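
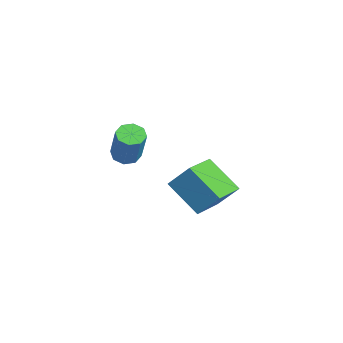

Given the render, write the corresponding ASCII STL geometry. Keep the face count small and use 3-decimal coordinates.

solid 
facet normal -0.663 0.716 -0.218
outer loop
vertex 0.138 1.769 1.115
vertex 0.593 2.503 2.141
vertex 1.38 2.575 -0.012
endloop
endfacet
facet normal -0.339 -0.547 -0.765
outer loop
vertex 2.507 1.357 0.359
vertex 0.138 1.769 1.115
vertex 1.38 2.575 -0.012
endloop
endfacet
facet normal -0.662 0.717 -0.218
outer loop
vertex 1.38 2.575 -0.012
vertex 0.593 2.503 2.141
vertex 1.835 3.308 1.014
endloop
endfacet
facet normal 0.668 0.433 -0.606
outer loop
vertex 1.835 3.308 1.014
vertex 2.507 1.357 0.359
vertex 1.38 2.575 -0.012
endloop
endfacet
facet normal -0.667 -0.433 0.606
outer loop
vertex 0.138 1.769 1.115
vertex 1.72 1.285 2.512
vertex 0.593 2.503 2.141
endloop
endfacet
facet normal -0.339 -0.547 -0.765
outer loop
vertex 1.265 0.552 1.486
vertex 0.138 1.769 1.115
vertex 2.507 1.357 0.359
endloop
endfacet
facet normal -0.667 -0.433 0.606
outer loop
vertex 1.265 0.552 1.486
vertex 1.72 1.285 2.512
vertex 0.138 1.769 1.115
endloop
endfacet
facet normal 0.340 0.547 0.765
outer loop
vertex 0.593 2.503 2.141
vertex 1.72 1.285 2.512
vertex 1.835 3.308 1.014
endloop
endfacet
facet normal 0.667 0.433 -0.606
outer loop
vertex 2.962 2.091 1.385
vertex 2.507 1.357 0.359
vertex 1.835 3.308 1.014
endloop
endfacet
facet normal 0.339 0.547 0.765
outer loop
vertex 1.835 3.308 1.014
vertex 1.72 1.285 2.512
vertex 2.962 2.091 1.385
endloop
endfacet
facet normal 0.663 -0.716 0.219
outer loop
vertex 2.962 2.091 1.385
vertex 1.265 0.552 1.486
vertex 2.507 1.357 0.359
endloop
endfacet
facet normal 0.663 -0.716 0.218
outer loop
vertex 1.72 1.285 2.512
vertex 1.265 0.552 1.486
vertex 2.962 2.091 1.385
endloop
endfacet
facet normal -0.466 0.013 -0.885
outer loop
vertex -2.642 0.416 0.425
vertex -3.177 0.172 0.703
vertex -2.949 0.77 0.592
endloop
endfacet
facet normal 0.634 0.702 -0.324
outer loop
vertex -2.642 0.416 0.425
vertex -2.949 0.77 0.592
vertex -1.769 0.392 2.078
endloop
endfacet
facet normal 0.634 0.702 -0.325
outer loop
vertex -1.769 0.392 2.078
vertex -2.949 0.77 0.592
vertex -2.075 0.746 2.245
endloop
endfacet
facet normal 0.468 -0.013 0.884
outer loop
vertex -1.769 0.392 2.078
vertex -2.075 0.746 2.245
vertex -2.303 0.148 2.357
endloop
endfacet
facet normal -0.466 0.014 -0.885
outer loop
vertex -2.949 0.77 0.592
vertex -3.177 0.172 0.703
vertex -3.389 0.775 0.824
endloop
endfacet
facet normal 0.015 1.000 0.007
outer loop
vertex -2.949 0.77 0.592
vertex -3.389 0.775 0.824
vertex -2.075 0.746 2.245
endloop
endfacet
facet normal 0.013 1.000 0.008
outer loop
vertex -2.075 0.746 2.245
vertex -3.389 0.775 0.824
vertex -2.515 0.75 2.477
endloop
endfacet
facet normal 0.466 -0.012 0.885
outer loop
vertex -2.075 0.746 2.245
vertex -2.515 0.75 2.477
vertex -2.303 0.148 2.357
endloop
endfacet
facet normal -0.468 0.013 -0.883
outer loop
vertex -3.389 0.775 0.824
vertex -3.177 0.172 0.703
vertex -3.704 0.426 0.986
endloop
endfacet
facet normal -0.616 0.712 0.336
outer loop
vertex -3.389 0.775 0.824
vertex -3.704 0.426 0.986
vertex -2.515 0.75 2.477
endloop
endfacet
facet normal -0.615 0.714 0.335
outer loop
vertex -2.515 0.75 2.477
vertex -3.704 0.426 0.986
vertex -2.831 0.402 2.639
endloop
endfacet
facet normal 0.467 -0.012 0.884
outer loop
vertex -2.515 0.75 2.477
vertex -2.831 0.402 2.639
vertex -2.303 0.148 2.357
endloop
endfacet
facet normal -0.468 0.014 -0.884
outer loop
vertex -3.704 0.426 0.986
vertex -3.177 0.172 0.703
vertex -3.711 -0.072 0.982
endloop
endfacet
facet normal -0.884 0.009 0.467
outer loop
vertex -3.704 0.426 0.986
vertex -3.711 -0.072 0.982
vertex -2.831 0.402 2.639
endloop
endfacet
facet normal -0.884 0.009 0.467
outer loop
vertex -2.831 0.402 2.639
vertex -3.711 -0.072 0.982
vertex -2.838 -0.096 2.635
endloop
endfacet
facet normal 0.466 -0.014 0.885
outer loop
vertex -2.831 0.402 2.639
vertex -2.838 -0.096 2.635
vertex -2.303 0.148 2.357
endloop
endfacet
facet normal -0.468 0.013 -0.884
outer loop
vertex -3.711 -0.072 0.982
vertex -3.177 0.172 0.703
vertex -3.405 -0.426 0.815
endloop
endfacet
facet normal -0.634 -0.702 0.325
outer loop
vertex -3.711 -0.072 0.982
vertex -3.405 -0.426 0.815
vertex -2.838 -0.096 2.635
endloop
endfacet
facet normal -0.633 -0.702 0.325
outer loop
vertex -2.838 -0.096 2.635
vertex -3.405 -0.426 0.815
vertex -2.531 -0.45 2.468
endloop
endfacet
facet normal 0.466 -0.013 0.885
outer loop
vertex -2.838 -0.096 2.635
vertex -2.531 -0.45 2.468
vertex -2.303 0.148 2.357
endloop
endfacet
facet normal -0.466 0.012 -0.885
outer loop
vertex -3.405 -0.426 0.815
vertex -3.177 0.172 0.703
vertex -2.965 -0.43 0.583
endloop
endfacet
facet normal -0.013 -1.000 -0.008
outer loop
vertex -3.405 -0.426 0.815
vertex -2.965 -0.43 0.583
vertex -2.531 -0.45 2.468
endloop
endfacet
facet normal -0.015 -1.000 -0.007
outer loop
vertex -2.531 -0.45 2.468
vertex -2.965 -0.43 0.583
vertex -2.091 -0.455 2.236
endloop
endfacet
facet normal 0.466 -0.014 0.885
outer loop
vertex -2.531 -0.45 2.468
vertex -2.091 -0.455 2.236
vertex -2.303 0.148 2.357
endloop
endfacet
facet normal -0.467 0.012 -0.884
outer loop
vertex -2.965 -0.43 0.583
vertex -3.177 0.172 0.703
vertex -2.649 -0.082 0.421
endloop
endfacet
facet normal 0.614 -0.714 -0.336
outer loop
vertex -2.965 -0.43 0.583
vertex -2.649 -0.082 0.421
vertex -2.091 -0.455 2.236
endloop
endfacet
facet normal 0.616 -0.712 -0.336
outer loop
vertex -2.091 -0.455 2.236
vertex -2.649 -0.082 0.421
vertex -1.776 -0.106 2.074
endloop
endfacet
facet normal 0.468 -0.013 0.883
outer loop
vertex -2.091 -0.455 2.236
vertex -1.776 -0.106 2.074
vertex -2.303 0.148 2.357
endloop
endfacet
facet normal -0.466 0.014 -0.885
outer loop
vertex -2.649 -0.082 0.421
vertex -3.177 0.172 0.703
vertex -2.642 0.416 0.425
endloop
endfacet
facet normal 0.884 -0.009 -0.467
outer loop
vertex -2.649 -0.082 0.421
vertex -2.642 0.416 0.425
vertex -1.776 -0.106 2.074
endloop
endfacet
facet normal 0.884 -0.009 -0.467
outer loop
vertex -1.776 -0.106 2.074
vertex -2.642 0.416 0.425
vertex -1.769 0.392 2.078
endloop
endfacet
facet normal 0.468 -0.014 0.884
outer loop
vertex -1.776 -0.106 2.074
vertex -1.769 0.392 2.078
vertex -2.303 0.148 2.357
endloop
endfacet

endsolid


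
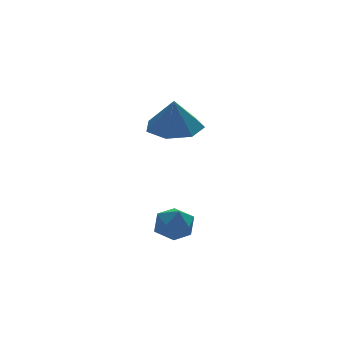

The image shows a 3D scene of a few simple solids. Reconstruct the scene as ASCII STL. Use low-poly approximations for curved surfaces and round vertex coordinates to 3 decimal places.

solid 
facet normal 0.092 0.172 -0.981
outer loop
vertex 3.418 3.034 0.867
vertex 2.65 2.693 0.735
vertex 2.85 3.504 0.896
endloop
endfacet
facet normal 0.464 0.516 0.720
outer loop
vertex 3.418 3.034 0.867
vertex 2.85 3.504 0.896
vertex 2.55 2.507 1.805
endloop
endfacet
facet normal 0.092 0.172 -0.981
outer loop
vertex 2.85 3.504 0.896
vertex 2.65 2.693 0.735
vertex 2.132 3.364 0.804
endloop
endfacet
facet normal -0.223 0.693 0.686
outer loop
vertex 2.85 3.504 0.896
vertex 2.132 3.364 0.804
vertex 2.55 2.507 1.805
endloop
endfacet
facet normal 0.091 0.171 -0.981
outer loop
vertex 2.132 3.364 0.804
vertex 2.65 2.693 0.735
vertex 1.804 2.719 0.661
endloop
endfacet
facet normal -0.782 0.273 0.560
outer loop
vertex 2.132 3.364 0.804
vertex 1.804 2.719 0.661
vertex 2.55 2.507 1.805
endloop
endfacet
facet normal 0.091 0.171 -0.981
outer loop
vertex 1.804 2.719 0.661
vertex 2.65 2.693 0.735
vertex 2.113 2.055 0.574
endloop
endfacet
facet normal -0.792 -0.426 0.438
outer loop
vertex 1.804 2.719 0.661
vertex 2.113 2.055 0.574
vertex 2.55 2.507 1.805
endloop
endfacet
facet normal 0.091 0.171 -0.981
outer loop
vertex 2.113 2.055 0.574
vertex 2.65 2.693 0.735
vertex 2.826 1.872 0.608
endloop
endfacet
facet normal -0.245 -0.879 0.410
outer loop
vertex 2.113 2.055 0.574
vertex 2.826 1.872 0.608
vertex 2.55 2.507 1.805
endloop
endfacet
facet normal 0.093 0.172 -0.981
outer loop
vertex 2.826 1.872 0.608
vertex 2.65 2.693 0.735
vertex 3.407 2.307 0.739
endloop
endfacet
facet normal 0.445 -0.744 0.498
outer loop
vertex 2.826 1.872 0.608
vertex 3.407 2.307 0.739
vertex 2.55 2.507 1.805
endloop
endfacet
facet normal 0.093 0.171 -0.981
outer loop
vertex 3.407 2.307 0.739
vertex 2.65 2.693 0.735
vertex 3.418 3.034 0.867
endloop
endfacet
facet normal 0.762 -0.123 0.636
outer loop
vertex 3.407 2.307 0.739
vertex 3.418 3.034 0.867
vertex 2.55 2.507 1.805
endloop
endfacet
facet normal -0.817 0.571 0.077
outer loop
vertex 1.729 1.601 -2.374
vertex 1.362 1.094 -2.512
vertex 1.511 1.225 -1.902
endloop
endfacet
facet normal -0.300 0.809 0.506
outer loop
vertex 1.729 1.601 -2.374
vertex 1.511 1.225 -1.902
vertex 2.115 1.44 -1.888
endloop
endfacet
facet normal 0.270 0.957 0.102
outer loop
vertex 1.729 1.601 -2.374
vertex 2.115 1.44 -1.888
vertex 2.339 1.441 -2.489
endloop
endfacet
facet normal 0.104 0.811 -0.575
outer loop
vertex 1.729 1.601 -2.374
vertex 2.339 1.441 -2.489
vertex 1.874 1.227 -2.875
endloop
endfacet
facet normal -0.568 0.572 -0.592
outer loop
vertex 1.729 1.601 -2.374
vertex 1.874 1.227 -2.875
vertex 1.362 1.094 -2.512
endloop
endfacet
facet normal -0.122 0.282 0.952
outer loop
vertex 2.115 1.44 -1.888
vertex 1.511 1.225 -1.902
vertex 1.986 0.833 -1.725
endloop
endfacet
facet normal -0.961 -0.105 0.257
outer loop
vertex 1.511 1.225 -1.902
vertex 1.362 1.094 -2.512
vertex 1.521 0.619 -2.111
endloop
endfacet
facet normal -0.557 -0.103 -0.824
outer loop
vertex 1.362 1.094 -2.512
vertex 1.874 1.227 -2.875
vertex 1.745 0.62 -2.712
endloop
endfacet
facet normal 0.532 0.284 -0.798
outer loop
vertex 1.874 1.227 -2.875
vertex 2.339 1.441 -2.489
vertex 2.349 0.835 -2.698
endloop
endfacet
facet normal 0.800 0.520 0.299
outer loop
vertex 2.339 1.441 -2.489
vertex 2.115 1.44 -1.888
vertex 2.498 0.966 -2.088
endloop
endfacet
facet normal -0.104 -0.811 0.575
outer loop
vertex 2.131 0.459 -2.226
vertex 1.986 0.833 -1.725
vertex 1.521 0.619 -2.111
endloop
endfacet
facet normal -0.270 -0.957 -0.102
outer loop
vertex 2.131 0.459 -2.226
vertex 1.521 0.619 -2.111
vertex 1.745 0.62 -2.712
endloop
endfacet
facet normal 0.300 -0.809 -0.506
outer loop
vertex 2.131 0.459 -2.226
vertex 1.745 0.62 -2.712
vertex 2.349 0.835 -2.698
endloop
endfacet
facet normal 0.817 -0.571 -0.077
outer loop
vertex 2.131 0.459 -2.226
vertex 2.349 0.835 -2.698
vertex 2.498 0.966 -2.088
endloop
endfacet
facet normal 0.568 -0.572 0.592
outer loop
vertex 2.131 0.459 -2.226
vertex 2.498 0.966 -2.088
vertex 1.986 0.833 -1.725
endloop
endfacet
facet normal -0.532 -0.284 0.798
outer loop
vertex 1.521 0.619 -2.111
vertex 1.986 0.833 -1.725
vertex 1.511 1.225 -1.902
endloop
endfacet
facet normal -0.800 -0.520 -0.299
outer loop
vertex 1.745 0.62 -2.712
vertex 1.521 0.619 -2.111
vertex 1.362 1.094 -2.512
endloop
endfacet
facet normal 0.122 -0.282 -0.952
outer loop
vertex 2.349 0.835 -2.698
vertex 1.745 0.62 -2.712
vertex 1.874 1.227 -2.875
endloop
endfacet
facet normal 0.961 0.105 -0.257
outer loop
vertex 2.498 0.966 -2.088
vertex 2.349 0.835 -2.698
vertex 2.339 1.441 -2.489
endloop
endfacet
facet normal 0.557 0.103 0.824
outer loop
vertex 1.986 0.833 -1.725
vertex 2.498 0.966 -2.088
vertex 2.115 1.44 -1.888
endloop
endfacet

endsolid


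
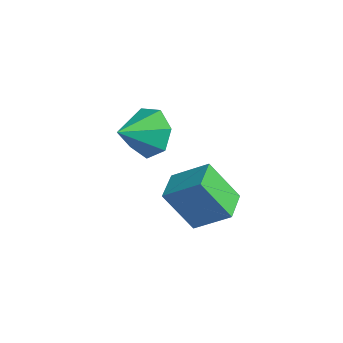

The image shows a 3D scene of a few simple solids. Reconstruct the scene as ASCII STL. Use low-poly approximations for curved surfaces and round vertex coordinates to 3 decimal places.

solid 
facet normal -0.337 0.851 -0.403
outer loop
vertex -1.899 -2.996 -2.8
vertex -2.395 -2.763 -1.892
vertex -1.409 -2.513 -2.19
endloop
endfacet
facet normal 0.834 -0.460 -0.305
outer loop
vertex -1.899 -2.996 -2.8
vertex -1.409 -2.513 -2.19
vertex -1.905 -3.997 -1.308
endloop
endfacet
facet normal -0.337 0.851 -0.403
outer loop
vertex -1.409 -2.513 -2.19
vertex -2.395 -2.763 -1.892
vertex -1.661 -2.218 -1.356
endloop
endfacet
facet normal 0.938 -0.120 0.326
outer loop
vertex -1.409 -2.513 -2.19
vertex -1.661 -2.218 -1.356
vertex -1.905 -3.997 -1.308
endloop
endfacet
facet normal -0.338 0.851 -0.402
outer loop
vertex -1.661 -2.218 -1.356
vertex -2.395 -2.763 -1.892
vertex -2.466 -2.334 -0.925
endloop
endfacet
facet normal 0.476 -0.042 0.878
outer loop
vertex -1.661 -2.218 -1.356
vertex -2.466 -2.334 -0.925
vertex -1.905 -3.997 -1.308
endloop
endfacet
facet normal -0.338 0.851 -0.402
outer loop
vertex -2.466 -2.334 -0.925
vertex -2.395 -2.763 -1.892
vertex -3.217 -2.773 -1.223
endloop
endfacet
facet normal -0.205 -0.285 0.936
outer loop
vertex -2.466 -2.334 -0.925
vertex -3.217 -2.773 -1.223
vertex -1.905 -3.997 -1.308
endloop
endfacet
facet normal -0.338 0.850 -0.403
outer loop
vertex -3.217 -2.773 -1.223
vertex -2.395 -2.763 -1.892
vertex -3.349 -3.205 -2.024
endloop
endfacet
facet normal -0.591 -0.665 0.456
outer loop
vertex -3.217 -2.773 -1.223
vertex -3.349 -3.205 -2.024
vertex -1.905 -3.997 -1.308
endloop
endfacet
facet normal -0.338 0.851 -0.402
outer loop
vertex -3.349 -3.205 -2.024
vertex -2.395 -2.763 -1.892
vertex -2.763 -3.304 -2.726
endloop
endfacet
facet normal -0.393 -0.897 -0.201
outer loop
vertex -3.349 -3.205 -2.024
vertex -2.763 -3.304 -2.726
vertex -1.905 -3.997 -1.308
endloop
endfacet
facet normal -0.338 0.851 -0.403
outer loop
vertex -2.763 -3.304 -2.726
vertex -2.395 -2.763 -1.892
vertex -1.899 -2.996 -2.8
endloop
endfacet
facet normal 0.241 -0.806 -0.540
outer loop
vertex -2.763 -3.304 -2.726
vertex -1.899 -2.996 -2.8
vertex -1.905 -3.997 -1.308
endloop
endfacet
facet normal -0.476 -0.684 -0.553
outer loop
vertex 0.95 -3.373 -2.601
vertex -0.111 -2.722 -2.493
vertex 1.358 -2.464 -4.076
endloop
endfacet
facet normal 0.849 -0.521 -0.086
outer loop
vertex 2.071 -1.438 -3.247
vertex 0.95 -3.373 -2.601
vertex 1.358 -2.464 -4.076
endloop
endfacet
facet normal -0.476 -0.684 -0.553
outer loop
vertex 1.358 -2.464 -4.076
vertex -0.111 -2.722 -2.493
vertex 0.296 -1.813 -3.968
endloop
endfacet
facet normal 0.229 0.511 -0.829
outer loop
vertex 0.296 -1.813 -3.968
vertex 2.071 -1.438 -3.247
vertex 1.358 -2.464 -4.076
endloop
endfacet
facet normal -0.229 -0.511 0.829
outer loop
vertex 0.95 -3.373 -2.601
vertex 0.602 -1.696 -1.664
vertex -0.111 -2.722 -2.493
endloop
endfacet
facet normal 0.849 -0.521 -0.087
outer loop
vertex 1.664 -2.347 -1.772
vertex 0.95 -3.373 -2.601
vertex 2.071 -1.438 -3.247
endloop
endfacet
facet normal -0.229 -0.511 0.829
outer loop
vertex 1.664 -2.347 -1.772
vertex 0.602 -1.696 -1.664
vertex 0.95 -3.373 -2.601
endloop
endfacet
facet normal -0.849 0.521 0.086
outer loop
vertex -0.111 -2.722 -2.493
vertex 0.602 -1.696 -1.664
vertex 0.296 -1.813 -3.968
endloop
endfacet
facet normal 0.229 0.510 -0.829
outer loop
vertex 1.01 -0.787 -3.139
vertex 2.071 -1.438 -3.247
vertex 0.296 -1.813 -3.968
endloop
endfacet
facet normal -0.849 0.521 0.086
outer loop
vertex 0.296 -1.813 -3.968
vertex 0.602 -1.696 -1.664
vertex 1.01 -0.787 -3.139
endloop
endfacet
facet normal 0.476 0.684 0.553
outer loop
vertex 1.01 -0.787 -3.139
vertex 1.664 -2.347 -1.772
vertex 2.071 -1.438 -3.247
endloop
endfacet
facet normal 0.476 0.684 0.553
outer loop
vertex 0.602 -1.696 -1.664
vertex 1.664 -2.347 -1.772
vertex 1.01 -0.787 -3.139
endloop
endfacet

endsolid


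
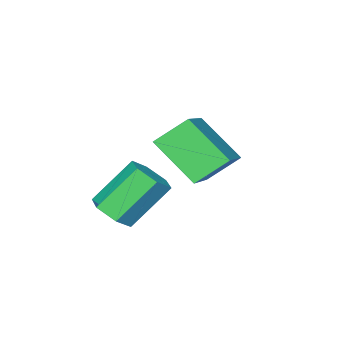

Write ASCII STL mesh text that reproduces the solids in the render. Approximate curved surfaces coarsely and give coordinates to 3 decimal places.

solid 
facet normal -0.734 -0.494 -0.465
outer loop
vertex -3.064 1.617 -0.957
vertex -3.735 2.041 -0.348
vertex -3.213 2.71 -1.882
endloop
endfacet
facet normal 0.671 -0.424 -0.609
outer loop
vertex -1.745 3.699 -0.952
vertex -3.064 1.617 -0.957
vertex -3.213 2.71 -1.882
endloop
endfacet
facet normal -0.734 -0.494 -0.465
outer loop
vertex -3.213 2.71 -1.882
vertex -3.735 2.041 -0.348
vertex -3.884 3.134 -1.274
endloop
endfacet
facet normal -0.104 0.759 -0.643
outer loop
vertex -3.884 3.134 -1.274
vertex -1.745 3.699 -0.952
vertex -3.213 2.71 -1.882
endloop
endfacet
facet normal 0.104 -0.759 0.643
outer loop
vertex -3.064 1.617 -0.957
vertex -2.267 3.03 0.582
vertex -3.735 2.041 -0.348
endloop
endfacet
facet normal 0.671 -0.424 -0.608
outer loop
vertex -1.596 2.606 -0.026
vertex -3.064 1.617 -0.957
vertex -1.745 3.699 -0.952
endloop
endfacet
facet normal 0.103 -0.759 0.643
outer loop
vertex -1.596 2.606 -0.026
vertex -2.267 3.03 0.582
vertex -3.064 1.617 -0.957
endloop
endfacet
facet normal -0.671 0.424 0.608
outer loop
vertex -3.735 2.041 -0.348
vertex -2.267 3.03 0.582
vertex -3.884 3.134 -1.274
endloop
endfacet
facet normal -0.104 0.759 -0.643
outer loop
vertex -2.416 4.123 -0.343
vertex -1.745 3.699 -0.952
vertex -3.884 3.134 -1.274
endloop
endfacet
facet normal -0.671 0.423 0.608
outer loop
vertex -3.884 3.134 -1.274
vertex -2.267 3.03 0.582
vertex -2.416 4.123 -0.343
endloop
endfacet
facet normal 0.734 0.494 0.465
outer loop
vertex -2.416 4.123 -0.343
vertex -1.596 2.606 -0.026
vertex -1.745 3.699 -0.952
endloop
endfacet
facet normal 0.734 0.494 0.466
outer loop
vertex -2.267 3.03 0.582
vertex -1.596 2.606 -0.026
vertex -2.416 4.123 -0.343
endloop
endfacet
facet normal 0.621 -0.277 -0.733
outer loop
vertex -0.215 2.256 -1.648
vertex -0.648 2.267 -2.019
vertex -0.336 2.736 -1.932
endloop
endfacet
facet normal 0.754 0.465 0.464
outer loop
vertex -0.215 2.256 -1.648
vertex -0.336 2.736 -1.932
vertex -1.08 2.642 -0.63
endloop
endfacet
facet normal 0.755 0.463 0.465
outer loop
vertex -1.08 2.642 -0.63
vertex -0.336 2.736 -1.932
vertex -1.2 3.122 -0.913
endloop
endfacet
facet normal -0.622 0.276 0.733
outer loop
vertex -1.08 2.642 -0.63
vertex -1.2 3.122 -0.913
vertex -1.512 2.653 -1.001
endloop
endfacet
facet normal 0.622 -0.278 -0.732
outer loop
vertex -0.336 2.736 -1.932
vertex -0.648 2.267 -2.019
vertex -0.768 2.747 -2.303
endloop
endfacet
facet normal 0.195 0.961 -0.199
outer loop
vertex -0.336 2.736 -1.932
vertex -0.768 2.747 -2.303
vertex -1.2 3.122 -0.913
endloop
endfacet
facet normal 0.194 0.961 -0.199
outer loop
vertex -1.2 3.122 -0.913
vertex -0.768 2.747 -2.303
vertex -1.632 3.132 -1.285
endloop
endfacet
facet normal -0.623 0.277 0.731
outer loop
vertex -1.2 3.122 -0.913
vertex -1.632 3.132 -1.285
vertex -1.512 2.653 -1.001
endloop
endfacet
facet normal 0.622 -0.278 -0.732
outer loop
vertex -0.768 2.747 -2.303
vertex -0.648 2.267 -2.019
vertex -1.08 2.278 -2.39
endloop
endfacet
facet normal -0.561 0.496 -0.663
outer loop
vertex -0.768 2.747 -2.303
vertex -1.08 2.278 -2.39
vertex -1.632 3.132 -1.285
endloop
endfacet
facet normal -0.559 0.497 -0.664
outer loop
vertex -1.632 3.132 -1.285
vertex -1.08 2.278 -2.39
vertex -1.945 2.664 -1.372
endloop
endfacet
facet normal -0.621 0.279 0.733
outer loop
vertex -1.632 3.132 -1.285
vertex -1.945 2.664 -1.372
vertex -1.512 2.653 -1.001
endloop
endfacet
facet normal 0.622 -0.276 -0.733
outer loop
vertex -1.08 2.278 -2.39
vertex -0.648 2.267 -2.019
vertex -0.96 1.798 -2.107
endloop
endfacet
facet normal -0.754 -0.463 -0.465
outer loop
vertex -1.08 2.278 -2.39
vertex -0.96 1.798 -2.107
vertex -1.945 2.664 -1.372
endloop
endfacet
facet normal -0.754 -0.465 -0.464
outer loop
vertex -1.945 2.664 -1.372
vertex -0.96 1.798 -2.107
vertex -1.824 2.184 -1.088
endloop
endfacet
facet normal -0.621 0.277 0.733
outer loop
vertex -1.945 2.664 -1.372
vertex -1.824 2.184 -1.088
vertex -1.512 2.653 -1.001
endloop
endfacet
facet normal 0.623 -0.277 -0.731
outer loop
vertex -0.96 1.798 -2.107
vertex -0.648 2.267 -2.019
vertex -0.528 1.788 -1.735
endloop
endfacet
facet normal -0.194 -0.961 0.199
outer loop
vertex -0.96 1.798 -2.107
vertex -0.528 1.788 -1.735
vertex -1.824 2.184 -1.088
endloop
endfacet
facet normal -0.195 -0.961 0.198
outer loop
vertex -1.824 2.184 -1.088
vertex -0.528 1.788 -1.735
vertex -1.392 2.173 -0.717
endloop
endfacet
facet normal -0.622 0.278 0.732
outer loop
vertex -1.824 2.184 -1.088
vertex -1.392 2.173 -0.717
vertex -1.512 2.653 -1.001
endloop
endfacet
facet normal 0.621 -0.279 -0.733
outer loop
vertex -0.528 1.788 -1.735
vertex -0.648 2.267 -2.019
vertex -0.215 2.256 -1.648
endloop
endfacet
facet normal 0.559 -0.497 0.663
outer loop
vertex -0.528 1.788 -1.735
vertex -0.215 2.256 -1.648
vertex -1.392 2.173 -0.717
endloop
endfacet
facet normal 0.560 -0.496 0.664
outer loop
vertex -1.392 2.173 -0.717
vertex -0.215 2.256 -1.648
vertex -1.08 2.642 -0.63
endloop
endfacet
facet normal -0.622 0.278 0.732
outer loop
vertex -1.392 2.173 -0.717
vertex -1.08 2.642 -0.63
vertex -1.512 2.653 -1.001
endloop
endfacet

endsolid


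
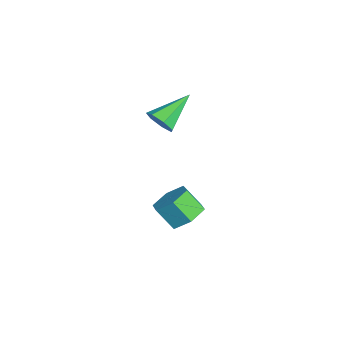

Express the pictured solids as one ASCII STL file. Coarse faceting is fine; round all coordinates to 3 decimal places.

solid 
facet normal 0.443 -0.738 -0.509
outer loop
vertex 1.438 0.187 2.199
vertex 0.805 0.118 1.748
vertex 1.432 0.569 1.64
endloop
endfacet
facet normal 0.700 0.593 0.398
outer loop
vertex 1.438 0.187 2.199
vertex 1.432 0.569 1.64
vertex -0.085 1.602 2.772
endloop
endfacet
facet normal 0.443 -0.738 -0.510
outer loop
vertex 1.432 0.569 1.64
vertex 0.805 0.118 1.748
vertex 0.954 0.612 1.163
endloop
endfacet
facet normal 0.376 0.878 -0.297
outer loop
vertex 1.432 0.569 1.64
vertex 0.954 0.612 1.163
vertex -0.085 1.602 2.772
endloop
endfacet
facet normal 0.443 -0.737 -0.510
outer loop
vertex 0.954 0.612 1.163
vertex 0.805 0.118 1.748
vertex 0.364 0.283 1.126
endloop
endfacet
facet normal -0.342 0.686 -0.643
outer loop
vertex 0.954 0.612 1.163
vertex 0.364 0.283 1.126
vertex -0.085 1.602 2.772
endloop
endfacet
facet normal 0.442 -0.738 -0.509
outer loop
vertex 0.364 0.283 1.126
vertex 0.805 0.118 1.748
vertex 0.105 -0.17 1.558
endloop
endfacet
facet normal -0.912 0.161 -0.378
outer loop
vertex 0.364 0.283 1.126
vertex 0.105 -0.17 1.558
vertex -0.085 1.602 2.772
endloop
endfacet
facet normal 0.442 -0.738 -0.510
outer loop
vertex 0.105 -0.17 1.558
vertex 0.805 0.118 1.748
vertex 0.374 -0.406 2.133
endloop
endfacet
facet normal -0.905 -0.302 0.299
outer loop
vertex 0.105 -0.17 1.558
vertex 0.374 -0.406 2.133
vertex -0.085 1.602 2.772
endloop
endfacet
facet normal 0.443 -0.738 -0.509
outer loop
vertex 0.374 -0.406 2.133
vertex 0.805 0.118 1.748
vertex 0.967 -0.247 2.418
endloop
endfacet
facet normal -0.326 -0.354 0.877
outer loop
vertex 0.374 -0.406 2.133
vertex 0.967 -0.247 2.418
vertex -0.085 1.602 2.772
endloop
endfacet
facet normal 0.443 -0.738 -0.509
outer loop
vertex 0.967 -0.247 2.418
vertex 0.805 0.118 1.748
vertex 1.438 0.187 2.199
endloop
endfacet
facet normal 0.387 0.044 0.921
outer loop
vertex 0.967 -0.247 2.418
vertex 1.438 0.187 2.199
vertex -0.085 1.602 2.772
endloop
endfacet
facet normal 0.339 0.543 -0.768
outer loop
vertex 2.764 1.162 -3.536
vertex 1.856 1.171 -3.931
vertex 2.13 1.886 -3.304
endloop
endfacet
facet normal 0.689 0.412 0.596
outer loop
vertex 2.764 1.162 -3.536
vertex 2.13 1.886 -3.304
vertex 2.312 0.44 -2.515
endloop
endfacet
facet normal 0.690 0.412 0.595
outer loop
vertex 2.312 0.44 -2.515
vertex 2.13 1.886 -3.304
vertex 1.679 1.164 -2.282
endloop
endfacet
facet normal -0.339 -0.543 0.768
outer loop
vertex 2.312 0.44 -2.515
vertex 1.679 1.164 -2.282
vertex 1.404 0.449 -2.909
endloop
endfacet
facet normal 0.340 0.543 -0.768
outer loop
vertex 2.13 1.886 -3.304
vertex 1.856 1.171 -3.931
vertex 1.222 1.896 -3.699
endloop
endfacet
facet normal -0.209 0.840 0.501
outer loop
vertex 2.13 1.886 -3.304
vertex 1.222 1.896 -3.699
vertex 1.679 1.164 -2.282
endloop
endfacet
facet normal -0.210 0.839 0.501
outer loop
vertex 1.679 1.164 -2.282
vertex 1.222 1.896 -3.699
vertex 0.771 1.173 -2.677
endloop
endfacet
facet normal -0.340 -0.543 0.768
outer loop
vertex 1.679 1.164 -2.282
vertex 0.771 1.173 -2.677
vertex 1.404 0.449 -2.909
endloop
endfacet
facet normal 0.339 0.542 -0.769
outer loop
vertex 1.222 1.896 -3.699
vertex 1.856 1.171 -3.931
vertex 0.948 1.18 -4.325
endloop
endfacet
facet normal -0.899 0.427 -0.095
outer loop
vertex 1.222 1.896 -3.699
vertex 0.948 1.18 -4.325
vertex 0.771 1.173 -2.677
endloop
endfacet
facet normal -0.899 0.429 -0.095
outer loop
vertex 0.771 1.173 -2.677
vertex 0.948 1.18 -4.325
vertex 0.496 0.458 -3.304
endloop
endfacet
facet normal -0.340 -0.543 0.768
outer loop
vertex 0.771 1.173 -2.677
vertex 0.496 0.458 -3.304
vertex 1.404 0.449 -2.909
endloop
endfacet
facet normal 0.339 0.543 -0.768
outer loop
vertex 0.948 1.18 -4.325
vertex 1.856 1.171 -3.931
vertex 1.581 0.456 -4.558
endloop
endfacet
facet normal -0.690 -0.411 -0.596
outer loop
vertex 0.948 1.18 -4.325
vertex 1.581 0.456 -4.558
vertex 0.496 0.458 -3.304
endloop
endfacet
facet normal -0.689 -0.413 -0.596
outer loop
vertex 0.496 0.458 -3.304
vertex 1.581 0.456 -4.558
vertex 1.13 -0.266 -3.536
endloop
endfacet
facet normal -0.339 -0.543 0.768
outer loop
vertex 0.496 0.458 -3.304
vertex 1.13 -0.266 -3.536
vertex 1.404 0.449 -2.909
endloop
endfacet
facet normal 0.340 0.543 -0.768
outer loop
vertex 1.581 0.456 -4.558
vertex 1.856 1.171 -3.931
vertex 2.489 0.447 -4.163
endloop
endfacet
facet normal 0.210 -0.840 -0.501
outer loop
vertex 1.581 0.456 -4.558
vertex 2.489 0.447 -4.163
vertex 1.13 -0.266 -3.536
endloop
endfacet
facet normal 0.209 -0.839 -0.502
outer loop
vertex 1.13 -0.266 -3.536
vertex 2.489 0.447 -4.163
vertex 2.038 -0.276 -3.141
endloop
endfacet
facet normal -0.340 -0.543 0.768
outer loop
vertex 1.13 -0.266 -3.536
vertex 2.038 -0.276 -3.141
vertex 1.404 0.449 -2.909
endloop
endfacet
facet normal 0.340 0.543 -0.768
outer loop
vertex 2.489 0.447 -4.163
vertex 1.856 1.171 -3.931
vertex 2.764 1.162 -3.536
endloop
endfacet
facet normal 0.899 -0.428 0.094
outer loop
vertex 2.489 0.447 -4.163
vertex 2.764 1.162 -3.536
vertex 2.038 -0.276 -3.141
endloop
endfacet
facet normal 0.899 -0.428 0.096
outer loop
vertex 2.038 -0.276 -3.141
vertex 2.764 1.162 -3.536
vertex 2.312 0.44 -2.515
endloop
endfacet
facet normal -0.339 -0.542 0.769
outer loop
vertex 2.038 -0.276 -3.141
vertex 2.312 0.44 -2.515
vertex 1.404 0.449 -2.909
endloop
endfacet

endsolid


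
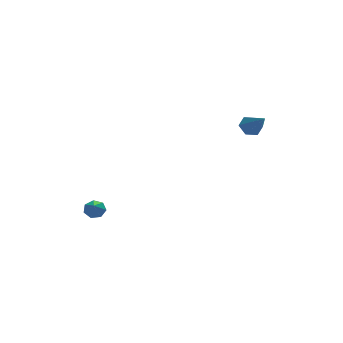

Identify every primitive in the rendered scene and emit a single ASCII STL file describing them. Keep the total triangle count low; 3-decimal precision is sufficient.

solid 
facet normal 0.296 0.736 -0.609
outer loop
vertex -3.06 4.148 -2.54
vertex -3.509 4.061 -2.863
vertex -3.456 4.404 -2.423
endloop
endfacet
facet normal 0.329 0.078 0.941
outer loop
vertex -3.06 4.148 -2.54
vertex -3.456 4.404 -2.423
vertex -3.831 3.259 -2.197
endloop
endfacet
facet normal 0.294 0.736 -0.609
outer loop
vertex -3.456 4.404 -2.423
vertex -3.509 4.061 -2.863
vertex -3.892 4.401 -2.637
endloop
endfacet
facet normal -0.421 0.306 0.854
outer loop
vertex -3.456 4.404 -2.423
vertex -3.892 4.401 -2.637
vertex -3.831 3.259 -2.197
endloop
endfacet
facet normal 0.294 0.736 -0.610
outer loop
vertex -3.892 4.401 -2.637
vertex -3.509 4.061 -2.863
vertex -4.04 4.142 -3.021
endloop
endfacet
facet normal -0.946 0.071 0.316
outer loop
vertex -3.892 4.401 -2.637
vertex -4.04 4.142 -3.021
vertex -3.831 3.259 -2.197
endloop
endfacet
facet normal 0.294 0.735 -0.611
outer loop
vertex -4.04 4.142 -3.021
vertex -3.509 4.061 -2.863
vertex -3.788 3.822 -3.285
endloop
endfacet
facet normal -0.852 -0.451 -0.267
outer loop
vertex -4.04 4.142 -3.021
vertex -3.788 3.822 -3.285
vertex -3.831 3.259 -2.197
endloop
endfacet
facet normal 0.296 0.734 -0.611
outer loop
vertex -3.788 3.822 -3.285
vertex -3.509 4.061 -2.863
vertex -3.326 3.681 -3.231
endloop
endfacet
facet normal -0.211 -0.865 -0.456
outer loop
vertex -3.788 3.822 -3.285
vertex -3.326 3.681 -3.231
vertex -3.831 3.259 -2.197
endloop
endfacet
facet normal 0.297 0.734 -0.610
outer loop
vertex -3.326 3.681 -3.231
vertex -3.509 4.061 -2.863
vertex -3.002 3.826 -2.899
endloop
endfacet
facet normal 0.497 -0.861 -0.109
outer loop
vertex -3.326 3.681 -3.231
vertex -3.002 3.826 -2.899
vertex -3.831 3.259 -2.197
endloop
endfacet
facet normal 0.297 0.734 -0.611
outer loop
vertex -3.002 3.826 -2.899
vertex -3.509 4.061 -2.863
vertex -3.06 4.148 -2.54
endloop
endfacet
facet normal 0.736 -0.440 0.514
outer loop
vertex -3.002 3.826 -2.899
vertex -3.06 4.148 -2.54
vertex -3.831 3.259 -2.197
endloop
endfacet
facet normal -0.105 0.787 -0.608
outer loop
vertex 3.657 1.394 3.209
vertex 3.257 1.072 2.861
vertex 3.05 1.412 3.337
endloop
endfacet
facet normal 0.204 0.329 0.922
outer loop
vertex 3.657 1.394 3.209
vertex 3.05 1.412 3.337
vertex 3.423 -0.172 3.819
endloop
endfacet
facet normal -0.105 0.787 -0.608
outer loop
vertex 3.05 1.412 3.337
vertex 3.257 1.072 2.861
vertex 2.65 1.09 2.989
endloop
endfacet
facet normal -0.683 0.061 0.728
outer loop
vertex 3.05 1.412 3.337
vertex 2.65 1.09 2.989
vertex 3.423 -0.172 3.819
endloop
endfacet
facet normal -0.105 0.788 -0.607
outer loop
vertex 2.65 1.09 2.989
vertex 3.257 1.072 2.861
vertex 2.857 0.751 2.513
endloop
endfacet
facet normal -0.853 -0.522 0.001
outer loop
vertex 2.65 1.09 2.989
vertex 2.857 0.751 2.513
vertex 3.423 -0.172 3.819
endloop
endfacet
facet normal -0.106 0.788 -0.606
outer loop
vertex 2.857 0.751 2.513
vertex 3.257 1.072 2.861
vertex 3.463 0.733 2.384
endloop
endfacet
facet normal -0.138 -0.836 -0.531
outer loop
vertex 2.857 0.751 2.513
vertex 3.463 0.733 2.384
vertex 3.423 -0.172 3.819
endloop
endfacet
facet normal -0.106 0.788 -0.606
outer loop
vertex 3.463 0.733 2.384
vertex 3.257 1.072 2.861
vertex 3.863 1.055 2.733
endloop
endfacet
facet normal 0.751 -0.568 -0.337
outer loop
vertex 3.463 0.733 2.384
vertex 3.863 1.055 2.733
vertex 3.423 -0.172 3.819
endloop
endfacet
facet normal -0.106 0.788 -0.607
outer loop
vertex 3.863 1.055 2.733
vertex 3.257 1.072 2.861
vertex 3.657 1.394 3.209
endloop
endfacet
facet normal 0.921 0.014 0.389
outer loop
vertex 3.863 1.055 2.733
vertex 3.657 1.394 3.209
vertex 3.423 -0.172 3.819
endloop
endfacet

endsolid


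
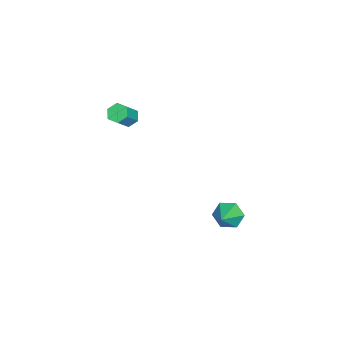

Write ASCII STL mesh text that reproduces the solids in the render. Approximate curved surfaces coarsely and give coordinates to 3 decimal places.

solid 
facet normal -0.875 0.004 -0.484
outer loop
vertex 2.429 1.964 -3.588
vertex 2.046 2.243 -2.894
vertex 2.357 2.79 -3.451
endloop
endfacet
facet normal 0.830 0.161 -0.535
outer loop
vertex 2.429 1.964 -3.588
vertex 2.357 2.79 -3.451
vertex 3.254 2.237 -2.226
endloop
endfacet
facet normal -0.875 0.005 -0.484
outer loop
vertex 2.357 2.79 -3.451
vertex 2.046 2.243 -2.894
vertex 1.975 3.069 -2.757
endloop
endfacet
facet normal 0.554 0.832 -0.030
outer loop
vertex 2.357 2.79 -3.451
vertex 1.975 3.069 -2.757
vertex 3.254 2.237 -2.226
endloop
endfacet
facet normal -0.875 0.005 -0.484
outer loop
vertex 1.975 3.069 -2.757
vertex 2.046 2.243 -2.894
vertex 1.664 2.522 -2.2
endloop
endfacet
facet normal 0.132 0.669 0.731
outer loop
vertex 1.975 3.069 -2.757
vertex 1.664 2.522 -2.2
vertex 3.254 2.237 -2.226
endloop
endfacet
facet normal -0.875 0.005 -0.484
outer loop
vertex 1.664 2.522 -2.2
vertex 2.046 2.243 -2.894
vertex 1.735 1.697 -2.337
endloop
endfacet
facet normal -0.013 -0.165 0.986
outer loop
vertex 1.664 2.522 -2.2
vertex 1.735 1.697 -2.337
vertex 3.254 2.237 -2.226
endloop
endfacet
facet normal -0.875 0.004 -0.484
outer loop
vertex 1.735 1.697 -2.337
vertex 2.046 2.243 -2.894
vertex 2.118 1.418 -3.031
endloop
endfacet
facet normal 0.262 -0.837 0.481
outer loop
vertex 1.735 1.697 -2.337
vertex 2.118 1.418 -3.031
vertex 3.254 2.237 -2.226
endloop
endfacet
facet normal -0.875 0.004 -0.484
outer loop
vertex 2.118 1.418 -3.031
vertex 2.046 2.243 -2.894
vertex 2.429 1.964 -3.588
endloop
endfacet
facet normal 0.684 -0.674 -0.279
outer loop
vertex 2.118 1.418 -3.031
vertex 2.429 1.964 -3.588
vertex 3.254 2.237 -2.226
endloop
endfacet
facet normal -0.670 0.196 -0.716
outer loop
vertex 2.273 -3.381 3.036
vertex 2.011 -2.975 3.392
vertex 2.454 -2.809 3.023
endloop
endfacet
facet normal 0.678 -0.230 -0.698
outer loop
vertex 2.273 -3.381 3.036
vertex 2.454 -2.809 3.023
vertex 3.131 -3.631 3.952
endloop
endfacet
facet normal 0.678 -0.230 -0.698
outer loop
vertex 3.131 -3.631 3.952
vertex 2.454 -2.809 3.023
vertex 3.312 -3.059 3.939
endloop
endfacet
facet normal 0.670 -0.196 0.716
outer loop
vertex 3.131 -3.631 3.952
vertex 3.312 -3.059 3.939
vertex 2.869 -3.225 4.308
endloop
endfacet
facet normal -0.670 0.194 -0.717
outer loop
vertex 2.454 -2.809 3.023
vertex 2.011 -2.975 3.392
vertex 2.192 -2.403 3.378
endloop
endfacet
facet normal 0.600 0.710 -0.369
outer loop
vertex 2.454 -2.809 3.023
vertex 2.192 -2.403 3.378
vertex 3.312 -3.059 3.939
endloop
endfacet
facet normal 0.600 0.710 -0.368
outer loop
vertex 3.312 -3.059 3.939
vertex 2.192 -2.403 3.378
vertex 3.05 -2.653 4.295
endloop
endfacet
facet normal 0.670 -0.196 0.716
outer loop
vertex 3.312 -3.059 3.939
vertex 3.05 -2.653 4.295
vertex 2.869 -3.225 4.308
endloop
endfacet
facet normal -0.671 0.195 -0.716
outer loop
vertex 2.192 -2.403 3.378
vertex 2.011 -2.975 3.392
vertex 1.749 -2.569 3.748
endloop
endfacet
facet normal -0.078 0.941 0.329
outer loop
vertex 2.192 -2.403 3.378
vertex 1.749 -2.569 3.748
vertex 3.05 -2.653 4.295
endloop
endfacet
facet normal -0.078 0.941 0.330
outer loop
vertex 3.05 -2.653 4.295
vertex 1.749 -2.569 3.748
vertex 2.607 -2.819 4.664
endloop
endfacet
facet normal 0.670 -0.196 0.716
outer loop
vertex 3.05 -2.653 4.295
vertex 2.607 -2.819 4.664
vertex 2.869 -3.225 4.308
endloop
endfacet
facet normal -0.670 0.196 -0.716
outer loop
vertex 1.749 -2.569 3.748
vertex 2.011 -2.975 3.392
vertex 1.568 -3.141 3.761
endloop
endfacet
facet normal -0.678 0.230 0.698
outer loop
vertex 1.749 -2.569 3.748
vertex 1.568 -3.141 3.761
vertex 2.607 -2.819 4.664
endloop
endfacet
facet normal -0.678 0.230 0.698
outer loop
vertex 2.607 -2.819 4.664
vertex 1.568 -3.141 3.761
vertex 2.426 -3.391 4.677
endloop
endfacet
facet normal 0.670 -0.196 0.716
outer loop
vertex 2.607 -2.819 4.664
vertex 2.426 -3.391 4.677
vertex 2.869 -3.225 4.308
endloop
endfacet
facet normal -0.670 0.196 -0.716
outer loop
vertex 1.568 -3.141 3.761
vertex 2.011 -2.975 3.392
vertex 1.83 -3.547 3.405
endloop
endfacet
facet normal -0.600 -0.710 0.368
outer loop
vertex 1.568 -3.141 3.761
vertex 1.83 -3.547 3.405
vertex 2.426 -3.391 4.677
endloop
endfacet
facet normal -0.601 -0.710 0.368
outer loop
vertex 2.426 -3.391 4.677
vertex 1.83 -3.547 3.405
vertex 2.688 -3.797 4.322
endloop
endfacet
facet normal 0.670 -0.194 0.717
outer loop
vertex 2.426 -3.391 4.677
vertex 2.688 -3.797 4.322
vertex 2.869 -3.225 4.308
endloop
endfacet
facet normal -0.670 0.196 -0.716
outer loop
vertex 1.83 -3.547 3.405
vertex 2.011 -2.975 3.392
vertex 2.273 -3.381 3.036
endloop
endfacet
facet normal 0.078 -0.941 -0.330
outer loop
vertex 1.83 -3.547 3.405
vertex 2.273 -3.381 3.036
vertex 2.688 -3.797 4.322
endloop
endfacet
facet normal 0.077 -0.941 -0.329
outer loop
vertex 2.688 -3.797 4.322
vertex 2.273 -3.381 3.036
vertex 3.131 -3.631 3.952
endloop
endfacet
facet normal 0.671 -0.195 0.716
outer loop
vertex 2.688 -3.797 4.322
vertex 3.131 -3.631 3.952
vertex 2.869 -3.225 4.308
endloop
endfacet

endsolid


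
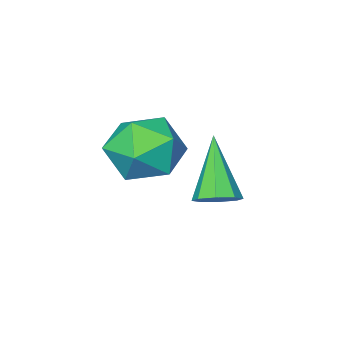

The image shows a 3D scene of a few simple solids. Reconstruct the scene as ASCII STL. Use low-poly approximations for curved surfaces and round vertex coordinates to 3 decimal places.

solid 
facet normal 0.337 0.536 -0.774
outer loop
vertex -1.118 -3.295 -0.177
vertex -1.691 -3.277 -0.414
vertex -1.366 -2.92 -0.025
endloop
endfacet
facet normal 0.656 0.133 0.743
outer loop
vertex -1.118 -3.295 -0.177
vertex -1.366 -2.92 -0.025
vertex -2.349 -4.323 1.094
endloop
endfacet
facet normal 0.337 0.536 -0.774
outer loop
vertex -1.366 -2.92 -0.025
vertex -1.691 -3.277 -0.414
vertex -1.804 -2.754 -0.101
endloop
endfacet
facet normal 0.082 0.586 0.806
outer loop
vertex -1.366 -2.92 -0.025
vertex -1.804 -2.754 -0.101
vertex -2.349 -4.323 1.094
endloop
endfacet
facet normal 0.338 0.536 -0.774
outer loop
vertex -1.804 -2.754 -0.101
vertex -1.691 -3.277 -0.414
vertex -2.176 -2.895 -0.361
endloop
endfacet
facet normal -0.597 0.607 0.525
outer loop
vertex -1.804 -2.754 -0.101
vertex -2.176 -2.895 -0.361
vertex -2.349 -4.323 1.094
endloop
endfacet
facet normal 0.338 0.536 -0.774
outer loop
vertex -2.176 -2.895 -0.361
vertex -1.691 -3.277 -0.414
vertex -2.263 -3.26 -0.652
endloop
endfacet
facet normal -0.981 0.183 0.063
outer loop
vertex -2.176 -2.895 -0.361
vertex -2.263 -3.26 -0.652
vertex -2.349 -4.323 1.094
endloop
endfacet
facet normal 0.338 0.537 -0.773
outer loop
vertex -2.263 -3.26 -0.652
vertex -1.691 -3.277 -0.414
vertex -2.015 -3.635 -0.804
endloop
endfacet
facet normal -0.846 -0.435 -0.307
outer loop
vertex -2.263 -3.26 -0.652
vertex -2.015 -3.635 -0.804
vertex -2.349 -4.323 1.094
endloop
endfacet
facet normal 0.338 0.536 -0.773
outer loop
vertex -2.015 -3.635 -0.804
vertex -1.691 -3.277 -0.414
vertex -1.577 -3.8 -0.727
endloop
endfacet
facet normal -0.270 -0.889 -0.370
outer loop
vertex -2.015 -3.635 -0.804
vertex -1.577 -3.8 -0.727
vertex -2.349 -4.323 1.094
endloop
endfacet
facet normal 0.338 0.536 -0.773
outer loop
vertex -1.577 -3.8 -0.727
vertex -1.691 -3.277 -0.414
vertex -1.206 -3.66 -0.468
endloop
endfacet
facet normal 0.406 -0.910 -0.089
outer loop
vertex -1.577 -3.8 -0.727
vertex -1.206 -3.66 -0.468
vertex -2.349 -4.323 1.094
endloop
endfacet
facet normal 0.337 0.536 -0.774
outer loop
vertex -1.206 -3.66 -0.468
vertex -1.691 -3.277 -0.414
vertex -1.118 -3.295 -0.177
endloop
endfacet
facet normal 0.790 -0.487 0.372
outer loop
vertex -1.206 -3.66 -0.468
vertex -1.118 -3.295 -0.177
vertex -2.349 -4.323 1.094
endloop
endfacet
facet normal -0.975 -0.177 0.137
outer loop
vertex -0.477 -2.841 2.014
vertex -0.305 -3.872 1.904
vertex -0.252 -3.429 2.856
endloop
endfacet
facet normal -0.770 0.408 0.490
outer loop
vertex -0.477 -2.841 2.014
vertex -0.252 -3.429 2.856
vertex 0.183 -2.478 2.749
endloop
endfacet
facet normal -0.497 0.867 0.018
outer loop
vertex -0.477 -2.841 2.014
vertex 0.183 -2.478 2.749
vertex 0.399 -2.333 1.73
endloop
endfacet
facet normal -0.532 0.567 -0.629
outer loop
vertex -0.477 -2.841 2.014
vertex 0.399 -2.333 1.73
vertex 0.098 -3.195 1.208
endloop
endfacet
facet normal -0.828 -0.079 -0.556
outer loop
vertex -0.477 -2.841 2.014
vertex 0.098 -3.195 1.208
vertex -0.305 -3.872 1.904
endloop
endfacet
facet normal -0.251 0.221 0.943
outer loop
vertex 0.183 -2.478 2.749
vertex -0.252 -3.429 2.856
vertex 0.762 -3.285 3.092
endloop
endfacet
facet normal -0.582 -0.725 0.370
outer loop
vertex -0.252 -3.429 2.856
vertex -0.305 -3.872 1.904
vertex 0.461 -4.147 2.57
endloop
endfacet
facet normal -0.344 -0.566 -0.749
outer loop
vertex -0.305 -3.872 1.904
vertex 0.098 -3.195 1.208
vertex 0.677 -4.002 1.551
endloop
endfacet
facet normal 0.134 0.479 -0.868
outer loop
vertex 0.098 -3.195 1.208
vertex 0.399 -2.333 1.73
vertex 1.112 -3.051 1.444
endloop
endfacet
facet normal 0.192 0.965 0.178
outer loop
vertex 0.399 -2.333 1.73
vertex 0.183 -2.478 2.749
vertex 1.165 -2.608 2.396
endloop
endfacet
facet normal 0.532 -0.567 0.629
outer loop
vertex 1.337 -3.639 2.286
vertex 0.762 -3.285 3.092
vertex 0.461 -4.147 2.57
endloop
endfacet
facet normal 0.497 -0.867 -0.018
outer loop
vertex 1.337 -3.639 2.286
vertex 0.461 -4.147 2.57
vertex 0.677 -4.002 1.551
endloop
endfacet
facet normal 0.770 -0.408 -0.490
outer loop
vertex 1.337 -3.639 2.286
vertex 0.677 -4.002 1.551
vertex 1.112 -3.051 1.444
endloop
endfacet
facet normal 0.975 0.177 -0.137
outer loop
vertex 1.337 -3.639 2.286
vertex 1.112 -3.051 1.444
vertex 1.165 -2.608 2.396
endloop
endfacet
facet normal 0.828 0.079 0.556
outer loop
vertex 1.337 -3.639 2.286
vertex 1.165 -2.608 2.396
vertex 0.762 -3.285 3.092
endloop
endfacet
facet normal -0.134 -0.479 0.868
outer loop
vertex 0.461 -4.147 2.57
vertex 0.762 -3.285 3.092
vertex -0.252 -3.429 2.856
endloop
endfacet
facet normal -0.192 -0.965 -0.178
outer loop
vertex 0.677 -4.002 1.551
vertex 0.461 -4.147 2.57
vertex -0.305 -3.872 1.904
endloop
endfacet
facet normal 0.251 -0.221 -0.943
outer loop
vertex 1.112 -3.051 1.444
vertex 0.677 -4.002 1.551
vertex 0.098 -3.195 1.208
endloop
endfacet
facet normal 0.582 0.725 -0.370
outer loop
vertex 1.165 -2.608 2.396
vertex 1.112 -3.051 1.444
vertex 0.399 -2.333 1.73
endloop
endfacet
facet normal 0.344 0.566 0.749
outer loop
vertex 0.762 -3.285 3.092
vertex 1.165 -2.608 2.396
vertex 0.183 -2.478 2.749
endloop
endfacet

endsolid


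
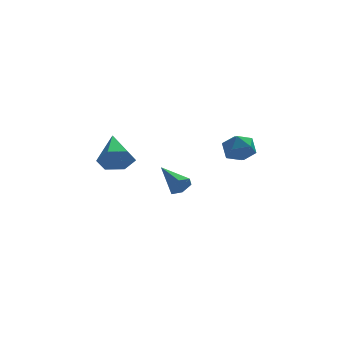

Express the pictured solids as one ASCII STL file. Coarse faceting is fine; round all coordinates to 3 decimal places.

solid 
facet normal 0.000 -0.905 -0.424
outer loop
vertex -2.899 -2.049 -0.866
vertex -3.309 -2.389 -0.141
vertex -3.798 -2.068 -0.826
endloop
endfacet
facet normal -0.046 0.730 -0.682
outer loop
vertex -2.899 -2.049 -0.866
vertex -3.798 -2.068 -0.826
vertex -3.311 -0.631 0.681
endloop
endfacet
facet normal 0.000 -0.905 -0.424
outer loop
vertex -3.798 -2.068 -0.826
vertex -3.309 -2.389 -0.141
vertex -4.208 -2.408 -0.101
endloop
endfacet
facet normal -0.826 0.516 -0.225
outer loop
vertex -3.798 -2.068 -0.826
vertex -4.208 -2.408 -0.101
vertex -3.311 -0.631 0.681
endloop
endfacet
facet normal 0.000 -0.906 -0.423
outer loop
vertex -4.208 -2.408 -0.101
vertex -3.309 -2.389 -0.141
vertex -3.72 -2.728 0.584
endloop
endfacet
facet normal -0.780 0.124 0.613
outer loop
vertex -4.208 -2.408 -0.101
vertex -3.72 -2.728 0.584
vertex -3.311 -0.631 0.681
endloop
endfacet
facet normal 0.000 -0.906 -0.423
outer loop
vertex -3.72 -2.728 0.584
vertex -3.309 -2.389 -0.141
vertex -2.821 -2.709 0.544
endloop
endfacet
facet normal 0.046 -0.055 0.997
outer loop
vertex -3.72 -2.728 0.584
vertex -2.821 -2.709 0.544
vertex -3.311 -0.631 0.681
endloop
endfacet
facet normal 0.001 -0.906 -0.424
outer loop
vertex -2.821 -2.709 0.544
vertex -3.309 -2.389 -0.141
vertex -2.411 -2.369 -0.181
endloop
endfacet
facet normal 0.826 0.159 0.541
outer loop
vertex -2.821 -2.709 0.544
vertex -2.411 -2.369 -0.181
vertex -3.311 -0.631 0.681
endloop
endfacet
facet normal 0.001 -0.906 -0.424
outer loop
vertex -2.411 -2.369 -0.181
vertex -3.309 -2.389 -0.141
vertex -2.899 -2.049 -0.866
endloop
endfacet
facet normal 0.779 0.551 -0.298
outer loop
vertex -2.411 -2.369 -0.181
vertex -2.899 -2.049 -0.866
vertex -3.311 -0.631 0.681
endloop
endfacet
facet normal -0.504 0.370 0.780
outer loop
vertex 2.056 1.25 -0.925
vertex 2.733 0.994 -0.366
vertex 2.747 1.824 -0.751
endloop
endfacet
facet normal -0.655 0.733 0.185
outer loop
vertex 2.056 1.25 -0.925
vertex 2.747 1.824 -0.751
vertex 2.42 1.746 -1.602
endloop
endfacet
facet normal -0.916 0.273 -0.293
outer loop
vertex 2.056 1.25 -0.925
vertex 2.42 1.746 -1.602
vertex 2.204 0.868 -1.743
endloop
endfacet
facet normal -0.927 -0.375 0.008
outer loop
vertex 2.056 1.25 -0.925
vertex 2.204 0.868 -1.743
vertex 2.398 0.404 -0.979
endloop
endfacet
facet normal -0.672 -0.315 0.670
outer loop
vertex 2.056 1.25 -0.925
vertex 2.398 0.404 -0.979
vertex 2.733 0.994 -0.366
endloop
endfacet
facet normal -0.044 0.996 -0.075
outer loop
vertex 2.42 1.746 -1.602
vertex 2.747 1.824 -0.751
vertex 3.322 1.796 -1.461
endloop
endfacet
facet normal 0.200 0.410 0.890
outer loop
vertex 2.747 1.824 -0.751
vertex 2.733 0.994 -0.366
vertex 3.516 1.332 -0.697
endloop
endfacet
facet normal -0.073 -0.698 0.712
outer loop
vertex 2.733 0.994 -0.366
vertex 2.398 0.404 -0.979
vertex 3.3 0.454 -0.838
endloop
endfacet
facet normal -0.484 -0.797 -0.361
outer loop
vertex 2.398 0.404 -0.979
vertex 2.204 0.868 -1.743
vertex 2.973 0.376 -1.689
endloop
endfacet
facet normal -0.467 0.251 -0.848
outer loop
vertex 2.204 0.868 -1.743
vertex 2.42 1.746 -1.602
vertex 2.987 1.206 -2.074
endloop
endfacet
facet normal 0.927 0.375 -0.008
outer loop
vertex 3.664 0.95 -1.515
vertex 3.322 1.796 -1.461
vertex 3.516 1.332 -0.697
endloop
endfacet
facet normal 0.916 -0.273 0.293
outer loop
vertex 3.664 0.95 -1.515
vertex 3.516 1.332 -0.697
vertex 3.3 0.454 -0.838
endloop
endfacet
facet normal 0.655 -0.733 -0.185
outer loop
vertex 3.664 0.95 -1.515
vertex 3.3 0.454 -0.838
vertex 2.973 0.376 -1.689
endloop
endfacet
facet normal 0.504 -0.370 -0.780
outer loop
vertex 3.664 0.95 -1.515
vertex 2.973 0.376 -1.689
vertex 2.987 1.206 -2.074
endloop
endfacet
facet normal 0.672 0.315 -0.670
outer loop
vertex 3.664 0.95 -1.515
vertex 2.987 1.206 -2.074
vertex 3.322 1.796 -1.461
endloop
endfacet
facet normal 0.484 0.797 0.361
outer loop
vertex 3.516 1.332 -0.697
vertex 3.322 1.796 -1.461
vertex 2.747 1.824 -0.751
endloop
endfacet
facet normal 0.467 -0.251 0.848
outer loop
vertex 3.3 0.454 -0.838
vertex 3.516 1.332 -0.697
vertex 2.733 0.994 -0.366
endloop
endfacet
facet normal 0.044 -0.996 0.075
outer loop
vertex 2.973 0.376 -1.689
vertex 3.3 0.454 -0.838
vertex 2.398 0.404 -0.979
endloop
endfacet
facet normal -0.200 -0.410 -0.890
outer loop
vertex 2.987 1.206 -2.074
vertex 2.973 0.376 -1.689
vertex 2.204 0.868 -1.743
endloop
endfacet
facet normal 0.073 0.698 -0.712
outer loop
vertex 3.322 1.796 -1.461
vertex 2.987 1.206 -2.074
vertex 2.42 1.746 -1.602
endloop
endfacet
facet normal 0.439 -0.813 -0.382
outer loop
vertex 0.566 1.674 -3.414
vertex 0.129 1.671 -3.909
vertex 0.695 2.005 -3.97
endloop
endfacet
facet normal 0.699 0.531 0.478
outer loop
vertex 0.566 1.674 -3.414
vertex 0.695 2.005 -3.97
vertex -0.649 3.109 -3.231
endloop
endfacet
facet normal 0.439 -0.813 -0.382
outer loop
vertex 0.695 2.005 -3.97
vertex 0.129 1.671 -3.909
vertex 0.258 2.002 -4.465
endloop
endfacet
facet normal 0.443 0.804 -0.396
outer loop
vertex 0.695 2.005 -3.97
vertex 0.258 2.002 -4.465
vertex -0.649 3.109 -3.231
endloop
endfacet
facet normal 0.439 -0.813 -0.382
outer loop
vertex 0.258 2.002 -4.465
vertex 0.129 1.671 -3.909
vertex -0.308 1.668 -4.404
endloop
endfacet
facet normal -0.391 0.524 -0.757
outer loop
vertex 0.258 2.002 -4.465
vertex -0.308 1.668 -4.404
vertex -0.649 3.109 -3.231
endloop
endfacet
facet normal 0.440 -0.812 -0.383
outer loop
vertex -0.308 1.668 -4.404
vertex 0.129 1.671 -3.909
vertex -0.437 1.336 -3.848
endloop
endfacet
facet normal -0.969 -0.031 -0.244
outer loop
vertex -0.308 1.668 -4.404
vertex -0.437 1.336 -3.848
vertex -0.649 3.109 -3.231
endloop
endfacet
facet normal 0.440 -0.812 -0.383
outer loop
vertex -0.437 1.336 -3.848
vertex 0.129 1.671 -3.909
vertex -0.0 1.339 -3.353
endloop
endfacet
facet normal -0.713 -0.305 0.631
outer loop
vertex -0.437 1.336 -3.848
vertex -0.0 1.339 -3.353
vertex -0.649 3.109 -3.231
endloop
endfacet
facet normal 0.440 -0.812 -0.383
outer loop
vertex -0.0 1.339 -3.353
vertex 0.129 1.671 -3.909
vertex 0.566 1.674 -3.414
endloop
endfacet
facet normal 0.121 -0.024 0.992
outer loop
vertex -0.0 1.339 -3.353
vertex 0.566 1.674 -3.414
vertex -0.649 3.109 -3.231
endloop
endfacet

endsolid


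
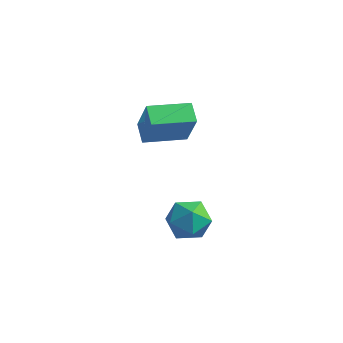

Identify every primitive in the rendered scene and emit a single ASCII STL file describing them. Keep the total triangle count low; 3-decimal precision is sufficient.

solid 
facet normal -0.068 0.241 0.968
outer loop
vertex -1.608 0.816 -2.174
vertex -2.51 0.187 -2.081
vertex -1.512 -0.249 -1.902
endloop
endfacet
facet normal 0.612 0.247 0.752
outer loop
vertex -1.608 0.816 -2.174
vertex -1.512 -0.249 -1.902
vertex -0.808 0.202 -2.623
endloop
endfacet
facet normal 0.667 0.713 0.214
outer loop
vertex -1.608 0.816 -2.174
vertex -0.808 0.202 -2.623
vertex -1.372 0.917 -3.248
endloop
endfacet
facet normal 0.022 0.995 0.098
outer loop
vertex -1.608 0.816 -2.174
vertex -1.372 0.917 -3.248
vertex -2.424 0.907 -2.913
endloop
endfacet
facet normal -0.432 0.703 0.564
outer loop
vertex -1.608 0.816 -2.174
vertex -2.424 0.907 -2.913
vertex -2.51 0.187 -2.081
endloop
endfacet
facet normal 0.768 -0.402 0.499
outer loop
vertex -0.808 0.202 -2.623
vertex -1.512 -0.249 -1.902
vertex -1.216 -0.807 -2.807
endloop
endfacet
facet normal -0.332 -0.411 0.849
outer loop
vertex -1.512 -0.249 -1.902
vertex -2.51 0.187 -2.081
vertex -2.268 -0.817 -2.472
endloop
endfacet
facet normal -0.921 0.337 0.196
outer loop
vertex -2.51 0.187 -2.081
vertex -2.424 0.907 -2.913
vertex -2.832 -0.102 -3.097
endloop
endfacet
facet normal -0.186 0.808 -0.559
outer loop
vertex -2.424 0.907 -2.913
vertex -1.372 0.917 -3.248
vertex -2.128 0.349 -3.818
endloop
endfacet
facet normal 0.859 0.352 -0.372
outer loop
vertex -1.372 0.917 -3.248
vertex -0.808 0.202 -2.623
vertex -1.13 -0.087 -3.639
endloop
endfacet
facet normal -0.022 -0.995 -0.098
outer loop
vertex -2.032 -0.716 -3.546
vertex -1.216 -0.807 -2.807
vertex -2.268 -0.817 -2.472
endloop
endfacet
facet normal -0.667 -0.713 -0.214
outer loop
vertex -2.032 -0.716 -3.546
vertex -2.268 -0.817 -2.472
vertex -2.832 -0.102 -3.097
endloop
endfacet
facet normal -0.612 -0.247 -0.752
outer loop
vertex -2.032 -0.716 -3.546
vertex -2.832 -0.102 -3.097
vertex -2.128 0.349 -3.818
endloop
endfacet
facet normal 0.068 -0.241 -0.968
outer loop
vertex -2.032 -0.716 -3.546
vertex -2.128 0.349 -3.818
vertex -1.13 -0.087 -3.639
endloop
endfacet
facet normal 0.432 -0.703 -0.564
outer loop
vertex -2.032 -0.716 -3.546
vertex -1.13 -0.087 -3.639
vertex -1.216 -0.807 -2.807
endloop
endfacet
facet normal 0.186 -0.808 0.559
outer loop
vertex -2.268 -0.817 -2.472
vertex -1.216 -0.807 -2.807
vertex -1.512 -0.249 -1.902
endloop
endfacet
facet normal -0.859 -0.352 0.372
outer loop
vertex -2.832 -0.102 -3.097
vertex -2.268 -0.817 -2.472
vertex -2.51 0.187 -2.081
endloop
endfacet
facet normal -0.768 0.402 -0.499
outer loop
vertex -2.128 0.349 -3.818
vertex -2.832 -0.102 -3.097
vertex -2.424 0.907 -2.913
endloop
endfacet
facet normal 0.332 0.411 -0.849
outer loop
vertex -1.13 -0.087 -3.639
vertex -2.128 0.349 -3.818
vertex -1.372 0.917 -3.248
endloop
endfacet
facet normal 0.921 -0.337 -0.196
outer loop
vertex -1.216 -0.807 -2.807
vertex -1.13 -0.087 -3.639
vertex -0.808 0.202 -2.623
endloop
endfacet
facet normal -0.741 -0.658 0.132
outer loop
vertex -3.569 0.128 2.844
vertex -4.18 0.889 3.204
vertex -4.173 0.461 1.116
endloop
endfacet
facet normal 0.587 -0.731 -0.346
outer loop
vertex -2.72 1.751 0.856
vertex -3.569 0.128 2.844
vertex -4.173 0.461 1.116
endloop
endfacet
facet normal -0.741 -0.658 0.132
outer loop
vertex -4.173 0.461 1.116
vertex -4.18 0.889 3.204
vertex -4.784 1.222 1.476
endloop
endfacet
facet normal -0.325 0.179 -0.929
outer loop
vertex -4.784 1.222 1.476
vertex -2.72 1.751 0.856
vertex -4.173 0.461 1.116
endloop
endfacet
facet normal 0.325 -0.179 0.929
outer loop
vertex -3.569 0.128 2.844
vertex -2.727 2.179 2.944
vertex -4.18 0.889 3.204
endloop
endfacet
facet normal 0.587 -0.731 -0.346
outer loop
vertex -2.116 1.418 2.584
vertex -3.569 0.128 2.844
vertex -2.72 1.751 0.856
endloop
endfacet
facet normal 0.325 -0.179 0.929
outer loop
vertex -2.116 1.418 2.584
vertex -2.727 2.179 2.944
vertex -3.569 0.128 2.844
endloop
endfacet
facet normal -0.587 0.731 0.346
outer loop
vertex -4.18 0.889 3.204
vertex -2.727 2.179 2.944
vertex -4.784 1.222 1.476
endloop
endfacet
facet normal -0.325 0.179 -0.929
outer loop
vertex -3.331 2.512 1.216
vertex -2.72 1.751 0.856
vertex -4.784 1.222 1.476
endloop
endfacet
facet normal -0.587 0.731 0.346
outer loop
vertex -4.784 1.222 1.476
vertex -2.727 2.179 2.944
vertex -3.331 2.512 1.216
endloop
endfacet
facet normal 0.741 0.658 -0.132
outer loop
vertex -3.331 2.512 1.216
vertex -2.116 1.418 2.584
vertex -2.72 1.751 0.856
endloop
endfacet
facet normal 0.741 0.658 -0.132
outer loop
vertex -2.727 2.179 2.944
vertex -2.116 1.418 2.584
vertex -3.331 2.512 1.216
endloop
endfacet

endsolid


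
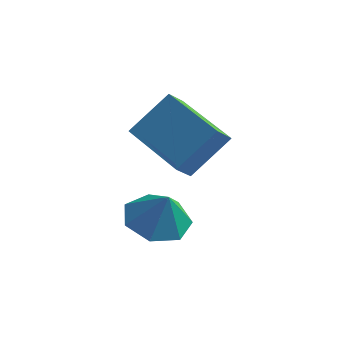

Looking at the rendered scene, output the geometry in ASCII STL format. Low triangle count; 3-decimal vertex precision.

solid 
facet normal -0.370 0.186 -0.910
outer loop
vertex 1.582 -3.352 -4.474
vertex 0.745 -3.017 -4.065
vertex 1.565 -2.512 -4.295
endloop
endfacet
facet normal 0.968 -0.033 0.249
outer loop
vertex 1.582 -3.352 -4.474
vertex 1.565 -2.512 -4.295
vertex 1.195 -3.243 -2.955
endloop
endfacet
facet normal -0.369 0.185 -0.911
outer loop
vertex 1.565 -2.512 -4.295
vertex 0.745 -3.017 -4.065
vertex 0.93 -2.052 -3.944
endloop
endfacet
facet normal 0.673 0.556 0.489
outer loop
vertex 1.565 -2.512 -4.295
vertex 0.93 -2.052 -3.944
vertex 1.195 -3.243 -2.955
endloop
endfacet
facet normal -0.369 0.185 -0.911
outer loop
vertex 0.93 -2.052 -3.944
vertex 0.745 -3.017 -4.065
vertex 0.156 -2.318 -3.684
endloop
endfacet
facet normal 0.036 0.643 0.765
outer loop
vertex 0.93 -2.052 -3.944
vertex 0.156 -2.318 -3.684
vertex 1.195 -3.243 -2.955
endloop
endfacet
facet normal -0.369 0.185 -0.911
outer loop
vertex 0.156 -2.318 -3.684
vertex 0.745 -3.017 -4.065
vertex -0.175 -3.111 -3.711
endloop
endfacet
facet normal -0.464 0.164 0.870
outer loop
vertex 0.156 -2.318 -3.684
vertex -0.175 -3.111 -3.711
vertex 1.195 -3.243 -2.955
endloop
endfacet
facet normal -0.369 0.186 -0.911
outer loop
vertex -0.175 -3.111 -3.711
vertex 0.745 -3.017 -4.065
vertex 0.187 -3.832 -4.005
endloop
endfacet
facet normal -0.450 -0.522 0.725
outer loop
vertex -0.175 -3.111 -3.711
vertex 0.187 -3.832 -4.005
vertex 1.195 -3.243 -2.955
endloop
endfacet
facet normal -0.370 0.186 -0.910
outer loop
vertex 0.187 -3.832 -4.005
vertex 0.745 -3.017 -4.065
vertex 0.969 -3.94 -4.345
endloop
endfacet
facet normal 0.067 -0.896 0.439
outer loop
vertex 0.187 -3.832 -4.005
vertex 0.969 -3.94 -4.345
vertex 1.195 -3.243 -2.955
endloop
endfacet
facet normal -0.370 0.186 -0.910
outer loop
vertex 0.969 -3.94 -4.345
vertex 0.745 -3.017 -4.065
vertex 1.582 -3.352 -4.474
endloop
endfacet
facet normal 0.699 -0.679 0.227
outer loop
vertex 0.969 -3.94 -4.345
vertex 1.582 -3.352 -4.474
vertex 1.195 -3.243 -2.955
endloop
endfacet
facet normal -0.867 0.439 0.237
outer loop
vertex 0.459 -1.658 0.007
vertex 0.606 -1.075 -0.535
vertex -0.312 -2.55 -1.16
endloop
endfacet
facet normal -0.181 -0.720 0.670
outer loop
vertex 1.534 -3.485 -1.665
vertex 0.459 -1.658 0.007
vertex -0.312 -2.55 -1.16
endloop
endfacet
facet normal -0.867 0.439 0.237
outer loop
vertex -0.312 -2.55 -1.16
vertex 0.606 -1.075 -0.535
vertex -0.165 -1.967 -1.703
endloop
endfacet
facet normal -0.465 -0.538 -0.703
outer loop
vertex -0.165 -1.967 -1.703
vertex 1.534 -3.485 -1.665
vertex -0.312 -2.55 -1.16
endloop
endfacet
facet normal 0.465 0.537 0.704
outer loop
vertex 0.459 -1.658 0.007
vertex 2.452 -2.01 -1.04
vertex 0.606 -1.075 -0.535
endloop
endfacet
facet normal -0.182 -0.720 0.670
outer loop
vertex 2.305 -2.593 -0.497
vertex 0.459 -1.658 0.007
vertex 1.534 -3.485 -1.665
endloop
endfacet
facet normal 0.465 0.538 0.703
outer loop
vertex 2.305 -2.593 -0.497
vertex 2.452 -2.01 -1.04
vertex 0.459 -1.658 0.007
endloop
endfacet
facet normal 0.182 0.720 -0.670
outer loop
vertex 0.606 -1.075 -0.535
vertex 2.452 -2.01 -1.04
vertex -0.165 -1.967 -1.703
endloop
endfacet
facet normal -0.464 -0.537 -0.704
outer loop
vertex 1.681 -2.902 -2.207
vertex 1.534 -3.485 -1.665
vertex -0.165 -1.967 -1.703
endloop
endfacet
facet normal 0.182 0.720 -0.670
outer loop
vertex -0.165 -1.967 -1.703
vertex 2.452 -2.01 -1.04
vertex 1.681 -2.902 -2.207
endloop
endfacet
facet normal 0.867 -0.439 -0.237
outer loop
vertex 1.681 -2.902 -2.207
vertex 2.305 -2.593 -0.497
vertex 1.534 -3.485 -1.665
endloop
endfacet
facet normal 0.867 -0.439 -0.237
outer loop
vertex 2.452 -2.01 -1.04
vertex 2.305 -2.593 -0.497
vertex 1.681 -2.902 -2.207
endloop
endfacet

endsolid


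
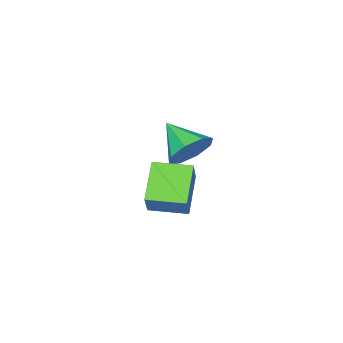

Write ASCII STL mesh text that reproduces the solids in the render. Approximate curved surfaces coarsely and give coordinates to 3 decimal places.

solid 
facet normal -0.627 -0.469 0.622
outer loop
vertex 2.153 0.321 2.421
vertex 1.218 1.492 2.361
vertex 1.472 -0.282 1.279
endloop
endfacet
facet normal 0.624 -0.781 0.040
outer loop
vertex 2.582 0.548 0.179
vertex 2.153 0.321 2.421
vertex 1.472 -0.282 1.279
endloop
endfacet
facet normal -0.627 -0.469 0.622
outer loop
vertex 1.472 -0.282 1.279
vertex 1.218 1.492 2.361
vertex 0.537 0.889 1.219
endloop
endfacet
facet normal -0.467 -0.413 -0.782
outer loop
vertex 0.537 0.889 1.219
vertex 2.582 0.548 0.179
vertex 1.472 -0.282 1.279
endloop
endfacet
facet normal 0.467 0.413 0.782
outer loop
vertex 2.153 0.321 2.421
vertex 2.328 2.322 1.261
vertex 1.218 1.492 2.361
endloop
endfacet
facet normal 0.624 -0.781 0.040
outer loop
vertex 3.263 1.151 1.321
vertex 2.153 0.321 2.421
vertex 2.582 0.548 0.179
endloop
endfacet
facet normal 0.467 0.413 0.782
outer loop
vertex 3.263 1.151 1.321
vertex 2.328 2.322 1.261
vertex 2.153 0.321 2.421
endloop
endfacet
facet normal -0.624 0.781 -0.040
outer loop
vertex 1.218 1.492 2.361
vertex 2.328 2.322 1.261
vertex 0.537 0.889 1.219
endloop
endfacet
facet normal -0.467 -0.413 -0.782
outer loop
vertex 1.647 1.719 0.119
vertex 2.582 0.548 0.179
vertex 0.537 0.889 1.219
endloop
endfacet
facet normal -0.624 0.781 -0.040
outer loop
vertex 0.537 0.889 1.219
vertex 2.328 2.322 1.261
vertex 1.647 1.719 0.119
endloop
endfacet
facet normal 0.627 0.469 -0.622
outer loop
vertex 1.647 1.719 0.119
vertex 3.263 1.151 1.321
vertex 2.582 0.548 0.179
endloop
endfacet
facet normal 0.627 0.469 -0.622
outer loop
vertex 2.328 2.322 1.261
vertex 3.263 1.151 1.321
vertex 1.647 1.719 0.119
endloop
endfacet
facet normal 0.056 0.860 -0.507
outer loop
vertex -0.846 -1.909 0.431
vertex -1.881 -1.902 0.328
vertex -1.209 -1.532 1.03
endloop
endfacet
facet normal 0.750 -0.250 0.612
outer loop
vertex -0.846 -1.909 0.431
vertex -1.209 -1.532 1.03
vertex -1.979 -3.398 1.212
endloop
endfacet
facet normal 0.057 0.860 -0.508
outer loop
vertex -1.209 -1.532 1.03
vertex -1.881 -1.902 0.328
vertex -1.966 -1.371 1.218
endloop
endfacet
facet normal 0.240 -0.004 0.971
outer loop
vertex -1.209 -1.532 1.03
vertex -1.966 -1.371 1.218
vertex -1.979 -3.398 1.212
endloop
endfacet
facet normal 0.057 0.860 -0.508
outer loop
vertex -1.966 -1.371 1.218
vertex -1.881 -1.902 0.328
vertex -2.673 -1.521 0.885
endloop
endfacet
facet normal -0.426 0.000 0.905
outer loop
vertex -1.966 -1.371 1.218
vertex -2.673 -1.521 0.885
vertex -1.979 -3.398 1.212
endloop
endfacet
facet normal 0.056 0.860 -0.508
outer loop
vertex -2.673 -1.521 0.885
vertex -1.881 -1.902 0.328
vertex -2.916 -1.895 0.225
endloop
endfacet
facet normal -0.859 -0.239 0.452
outer loop
vertex -2.673 -1.521 0.885
vertex -2.916 -1.895 0.225
vertex -1.979 -3.398 1.212
endloop
endfacet
facet normal 0.056 0.859 -0.508
outer loop
vertex -2.916 -1.895 0.225
vertex -1.881 -1.902 0.328
vertex -2.553 -2.273 -0.374
endloop
endfacet
facet normal -0.805 -0.581 -0.121
outer loop
vertex -2.916 -1.895 0.225
vertex -2.553 -2.273 -0.374
vertex -1.979 -3.398 1.212
endloop
endfacet
facet normal 0.057 0.859 -0.508
outer loop
vertex -2.553 -2.273 -0.374
vertex -1.881 -1.902 0.328
vertex -1.796 -2.434 -0.562
endloop
endfacet
facet normal -0.295 -0.826 -0.480
outer loop
vertex -2.553 -2.273 -0.374
vertex -1.796 -2.434 -0.562
vertex -1.979 -3.398 1.212
endloop
endfacet
facet normal 0.056 0.859 -0.508
outer loop
vertex -1.796 -2.434 -0.562
vertex -1.881 -1.902 0.328
vertex -1.089 -2.283 -0.229
endloop
endfacet
facet normal 0.372 -0.831 -0.413
outer loop
vertex -1.796 -2.434 -0.562
vertex -1.089 -2.283 -0.229
vertex -1.979 -3.398 1.212
endloop
endfacet
facet normal 0.056 0.860 -0.508
outer loop
vertex -1.089 -2.283 -0.229
vertex -1.881 -1.902 0.328
vertex -0.846 -1.909 0.431
endloop
endfacet
facet normal 0.805 -0.592 0.039
outer loop
vertex -1.089 -2.283 -0.229
vertex -0.846 -1.909 0.431
vertex -1.979 -3.398 1.212
endloop
endfacet

endsolid


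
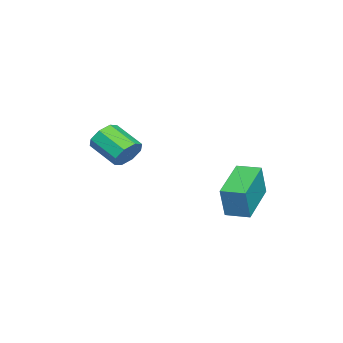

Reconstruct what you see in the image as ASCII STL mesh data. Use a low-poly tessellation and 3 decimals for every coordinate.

solid 
facet normal -0.964 0.076 0.254
outer loop
vertex 0.017 2.674 -1.036
vertex 0.117 3.747 -0.976
vertex -0.371 2.793 -2.542
endloop
endfacet
facet normal -0.092 -0.994 -0.055
outer loop
vertex 1.683 2.633 -3.084
vertex 0.017 2.674 -1.036
vertex -0.371 2.793 -2.542
endloop
endfacet
facet normal -0.964 0.076 0.254
outer loop
vertex -0.371 2.793 -2.542
vertex 0.117 3.747 -0.976
vertex -0.271 3.867 -2.483
endloop
endfacet
facet normal -0.249 0.076 -0.966
outer loop
vertex -0.271 3.867 -2.483
vertex 1.683 2.633 -3.084
vertex -0.371 2.793 -2.542
endloop
endfacet
facet normal 0.249 -0.077 0.965
outer loop
vertex 0.017 2.674 -1.036
vertex 2.171 3.587 -1.518
vertex 0.117 3.747 -0.976
endloop
endfacet
facet normal -0.093 -0.994 -0.055
outer loop
vertex 2.071 2.513 -1.577
vertex 0.017 2.674 -1.036
vertex 1.683 2.633 -3.084
endloop
endfacet
facet normal 0.248 -0.076 0.966
outer loop
vertex 2.071 2.513 -1.577
vertex 2.171 3.587 -1.518
vertex 0.017 2.674 -1.036
endloop
endfacet
facet normal 0.092 0.994 0.055
outer loop
vertex 0.117 3.747 -0.976
vertex 2.171 3.587 -1.518
vertex -0.271 3.867 -2.483
endloop
endfacet
facet normal -0.248 0.077 -0.966
outer loop
vertex 1.783 3.706 -3.024
vertex 1.683 2.633 -3.084
vertex -0.271 3.867 -2.483
endloop
endfacet
facet normal 0.092 0.994 0.055
outer loop
vertex -0.271 3.867 -2.483
vertex 2.171 3.587 -1.518
vertex 1.783 3.706 -3.024
endloop
endfacet
facet normal 0.964 -0.076 -0.254
outer loop
vertex 1.783 3.706 -3.024
vertex 2.071 2.513 -1.577
vertex 1.683 2.633 -3.084
endloop
endfacet
facet normal 0.964 -0.076 -0.254
outer loop
vertex 2.171 3.587 -1.518
vertex 2.071 2.513 -1.577
vertex 1.783 3.706 -3.024
endloop
endfacet
facet normal 0.384 0.810 -0.444
outer loop
vertex 2.819 -1.206 0.599
vertex 2.252 -1.215 0.093
vertex 2.36 -0.893 0.773
endloop
endfacet
facet normal 0.480 0.235 0.845
outer loop
vertex 2.819 -1.206 0.599
vertex 2.36 -0.893 0.773
vertex 2.235 -2.437 1.273
endloop
endfacet
facet normal 0.480 0.235 0.845
outer loop
vertex 2.235 -2.437 1.273
vertex 2.36 -0.893 0.773
vertex 1.776 -2.124 1.447
endloop
endfacet
facet normal -0.384 -0.810 0.443
outer loop
vertex 2.235 -2.437 1.273
vertex 1.776 -2.124 1.447
vertex 1.668 -2.445 0.767
endloop
endfacet
facet normal 0.383 0.810 -0.444
outer loop
vertex 2.36 -0.893 0.773
vertex 2.252 -1.215 0.093
vertex 1.838 -0.769 0.549
endloop
endfacet
facet normal -0.217 0.546 0.809
outer loop
vertex 2.36 -0.893 0.773
vertex 1.838 -0.769 0.549
vertex 1.776 -2.124 1.447
endloop
endfacet
facet normal -0.217 0.546 0.809
outer loop
vertex 1.776 -2.124 1.447
vertex 1.838 -0.769 0.549
vertex 1.254 -2.0 1.223
endloop
endfacet
facet normal -0.383 -0.810 0.443
outer loop
vertex 1.776 -2.124 1.447
vertex 1.254 -2.0 1.223
vertex 1.668 -2.445 0.767
endloop
endfacet
facet normal 0.385 0.810 -0.443
outer loop
vertex 1.838 -0.769 0.549
vertex 2.252 -1.215 0.093
vertex 1.558 -0.905 0.057
endloop
endfacet
facet normal -0.788 0.538 0.300
outer loop
vertex 1.838 -0.769 0.549
vertex 1.558 -0.905 0.057
vertex 1.254 -2.0 1.223
endloop
endfacet
facet normal -0.789 0.537 0.299
outer loop
vertex 1.254 -2.0 1.223
vertex 1.558 -0.905 0.057
vertex 0.975 -2.136 0.731
endloop
endfacet
facet normal -0.384 -0.811 0.442
outer loop
vertex 1.254 -2.0 1.223
vertex 0.975 -2.136 0.731
vertex 1.668 -2.445 0.767
endloop
endfacet
facet normal 0.385 0.809 -0.444
outer loop
vertex 1.558 -0.905 0.057
vertex 2.252 -1.215 0.093
vertex 1.685 -1.223 -0.413
endloop
endfacet
facet normal -0.897 0.213 -0.387
outer loop
vertex 1.558 -0.905 0.057
vertex 1.685 -1.223 -0.413
vertex 0.975 -2.136 0.731
endloop
endfacet
facet normal -0.897 0.215 -0.386
outer loop
vertex 0.975 -2.136 0.731
vertex 1.685 -1.223 -0.413
vertex 1.101 -2.454 0.261
endloop
endfacet
facet normal -0.384 -0.809 0.445
outer loop
vertex 0.975 -2.136 0.731
vertex 1.101 -2.454 0.261
vertex 1.668 -2.445 0.767
endloop
endfacet
facet normal 0.384 0.810 -0.443
outer loop
vertex 1.685 -1.223 -0.413
vertex 2.252 -1.215 0.093
vertex 2.144 -1.536 -0.587
endloop
endfacet
facet normal -0.480 -0.235 -0.845
outer loop
vertex 1.685 -1.223 -0.413
vertex 2.144 -1.536 -0.587
vertex 1.101 -2.454 0.261
endloop
endfacet
facet normal -0.480 -0.235 -0.845
outer loop
vertex 1.101 -2.454 0.261
vertex 2.144 -1.536 -0.587
vertex 1.56 -2.767 0.087
endloop
endfacet
facet normal -0.384 -0.810 0.444
outer loop
vertex 1.101 -2.454 0.261
vertex 1.56 -2.767 0.087
vertex 1.668 -2.445 0.767
endloop
endfacet
facet normal 0.383 0.810 -0.443
outer loop
vertex 2.144 -1.536 -0.587
vertex 2.252 -1.215 0.093
vertex 2.666 -1.66 -0.363
endloop
endfacet
facet normal 0.217 -0.546 -0.809
outer loop
vertex 2.144 -1.536 -0.587
vertex 2.666 -1.66 -0.363
vertex 1.56 -2.767 0.087
endloop
endfacet
facet normal 0.217 -0.546 -0.809
outer loop
vertex 1.56 -2.767 0.087
vertex 2.666 -1.66 -0.363
vertex 2.082 -2.891 0.311
endloop
endfacet
facet normal -0.383 -0.810 0.444
outer loop
vertex 1.56 -2.767 0.087
vertex 2.082 -2.891 0.311
vertex 1.668 -2.445 0.767
endloop
endfacet
facet normal 0.384 0.811 -0.442
outer loop
vertex 2.666 -1.66 -0.363
vertex 2.252 -1.215 0.093
vertex 2.945 -1.524 0.129
endloop
endfacet
facet normal 0.789 -0.538 -0.299
outer loop
vertex 2.666 -1.66 -0.363
vertex 2.945 -1.524 0.129
vertex 2.082 -2.891 0.311
endloop
endfacet
facet normal 0.788 -0.537 -0.300
outer loop
vertex 2.082 -2.891 0.311
vertex 2.945 -1.524 0.129
vertex 2.362 -2.755 0.803
endloop
endfacet
facet normal -0.385 -0.810 0.443
outer loop
vertex 2.082 -2.891 0.311
vertex 2.362 -2.755 0.803
vertex 1.668 -2.445 0.767
endloop
endfacet
facet normal 0.384 0.809 -0.445
outer loop
vertex 2.945 -1.524 0.129
vertex 2.252 -1.215 0.093
vertex 2.819 -1.206 0.599
endloop
endfacet
facet normal 0.898 -0.214 0.385
outer loop
vertex 2.945 -1.524 0.129
vertex 2.819 -1.206 0.599
vertex 2.362 -2.755 0.803
endloop
endfacet
facet normal 0.897 -0.214 0.387
outer loop
vertex 2.362 -2.755 0.803
vertex 2.819 -1.206 0.599
vertex 2.235 -2.437 1.273
endloop
endfacet
facet normal -0.385 -0.809 0.444
outer loop
vertex 2.362 -2.755 0.803
vertex 2.235 -2.437 1.273
vertex 1.668 -2.445 0.767
endloop
endfacet

endsolid
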